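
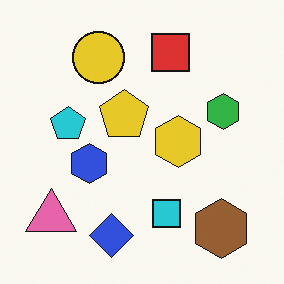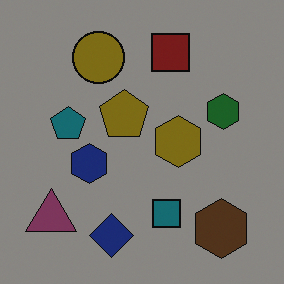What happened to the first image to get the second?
The second image is the first noticeably darkened.

Every pixel — background and shapes alike — is uniformly darkened.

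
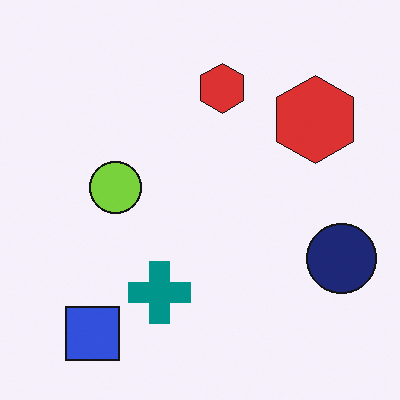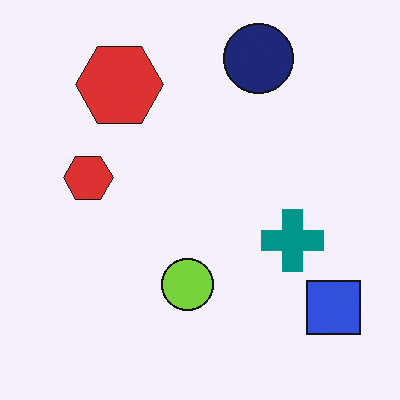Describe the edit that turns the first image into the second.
The second image is the first rotated 90° counter-clockwise.

The blue square sits in the bottom-left of the first image and the bottom-right of the second — consistent with a whole-image 90° counter-clockwise rotation.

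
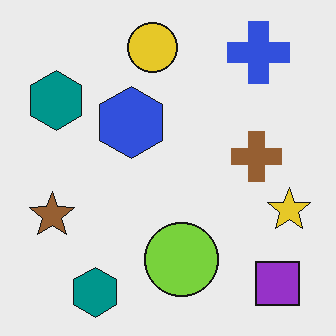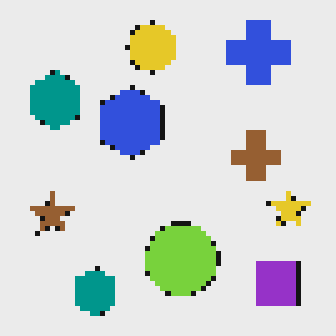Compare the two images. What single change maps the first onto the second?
This is the original image mildly pixelated.

Shapes are reduced to large square blocks; fine edges and outlines are lost — a downscale-then-upscale (mosaic) effect.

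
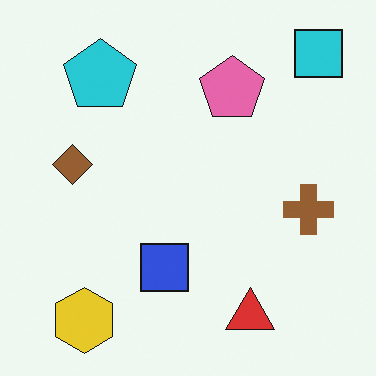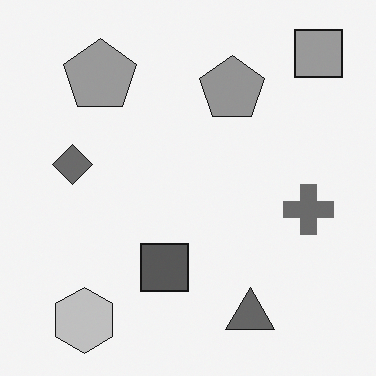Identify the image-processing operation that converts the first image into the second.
The image was converted to grayscale.

All color is removed — every shape is now a shade of grey.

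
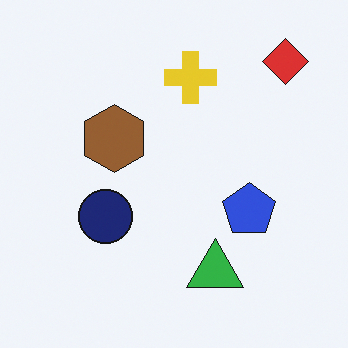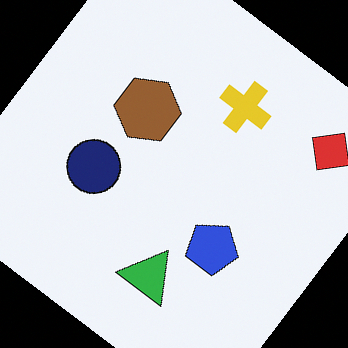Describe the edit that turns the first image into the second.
The image was rotated clockwise by a large amount — several tens of degrees.

Every shape is tilted by the same angle and the image corners show triangular fill wedges — a whole-image rotation by a non-right angle.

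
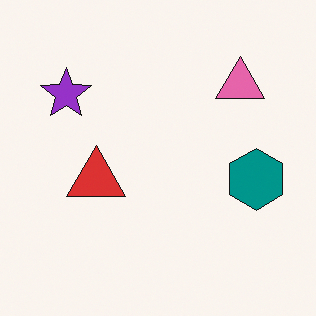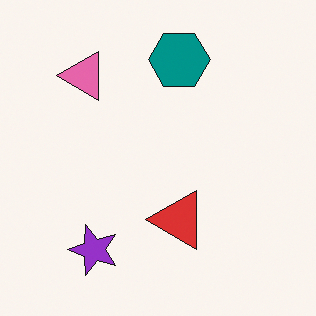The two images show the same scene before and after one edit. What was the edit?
The second image is the first rotated 90° counter-clockwise.

The purple star sits in the top-left of the first image and the bottom-left of the second — consistent with a whole-image 90° counter-clockwise rotation.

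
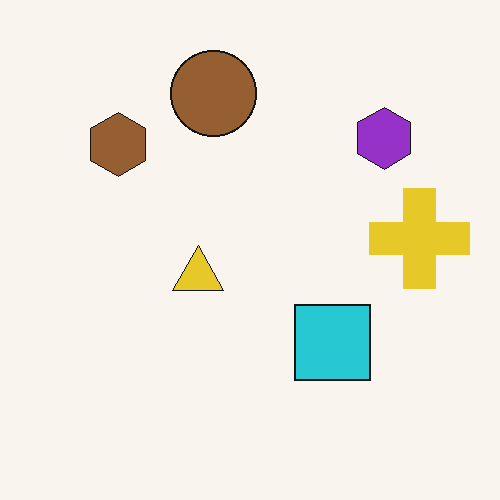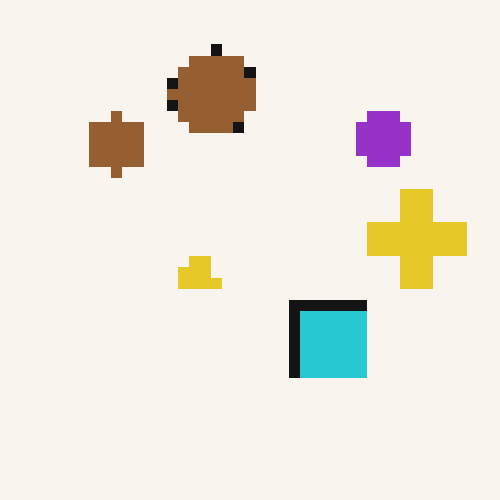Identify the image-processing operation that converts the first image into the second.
The transformation is: heavily pixelated into large blocks.

Shapes are reduced to large square blocks; fine edges and outlines are lost — a downscale-then-upscale (mosaic) effect.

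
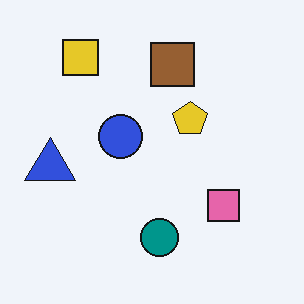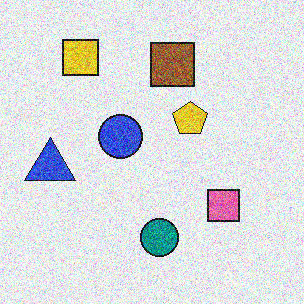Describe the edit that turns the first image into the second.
This is the original image degraded with strong gaussian noise.

Random speckle covers the whole image, including the flat background.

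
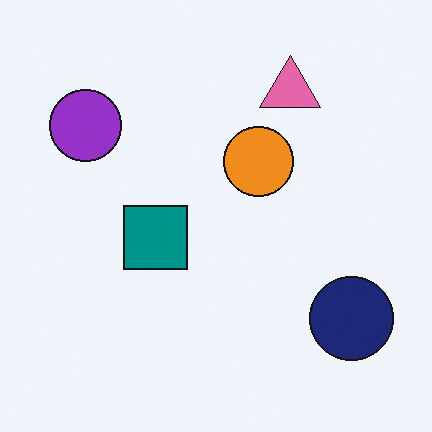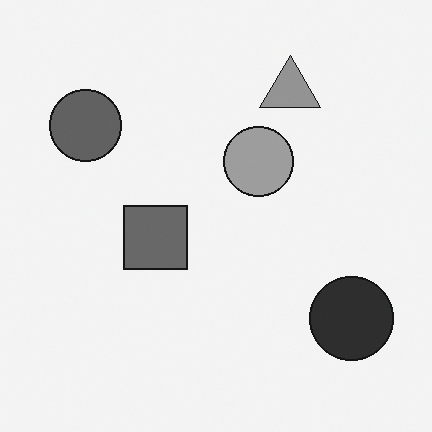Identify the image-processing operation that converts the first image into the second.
It was converted to grayscale.

All color is removed — every shape is now a shade of grey.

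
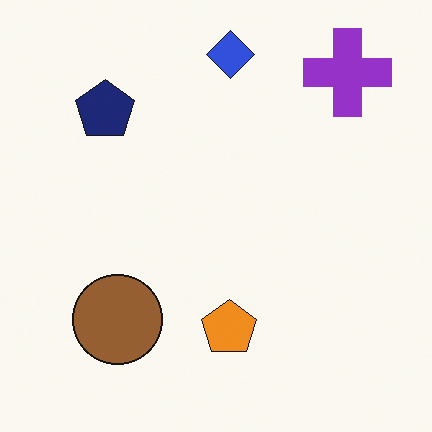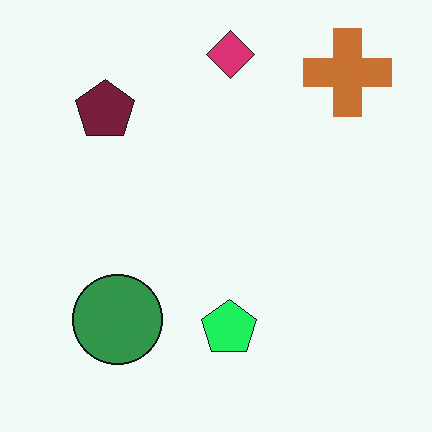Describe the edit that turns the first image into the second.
The image was hue-shifted noticeably.

Every shape's color has rotated by the same amount around the hue wheel — a uniform hue shift.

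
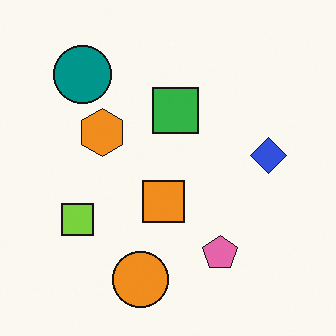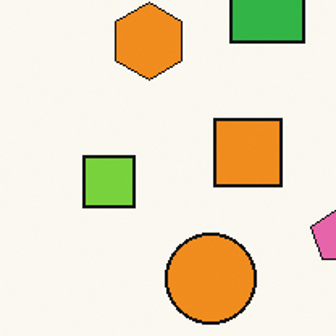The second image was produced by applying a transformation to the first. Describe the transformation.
Cropped slightly and scaled back up.

The visible shapes are larger and the field of view is narrower; shapes near the original edges may be partly or wholly outside the frame — a crop-and-rescale.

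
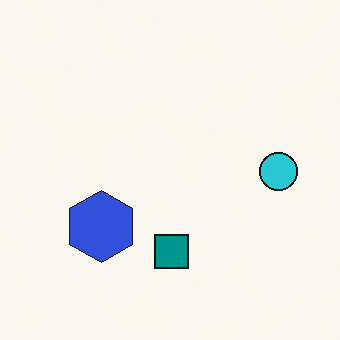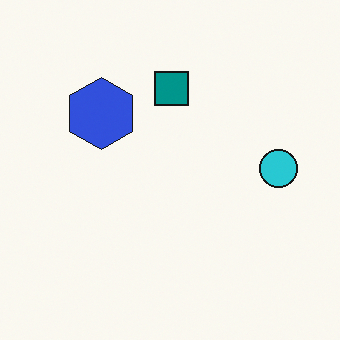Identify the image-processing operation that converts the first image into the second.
The image was flipped vertically (top ↔ bottom).

The teal square is in the bottom of the first image and the top of the second — shapes on opposite sides of the horizontal midline have swapped in a mirror flip.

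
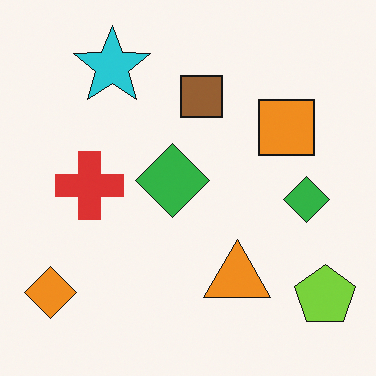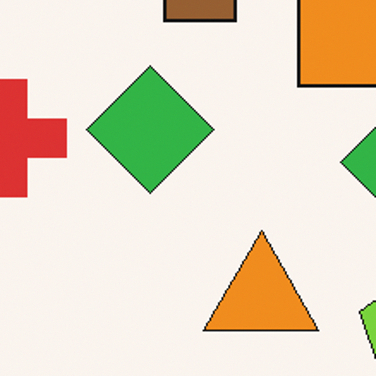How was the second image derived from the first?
The transformation is: cropped to a noticeably smaller region and rescaled.

The visible shapes are larger and the field of view is narrower; shapes near the original edges may be partly or wholly outside the frame — a crop-and-rescale.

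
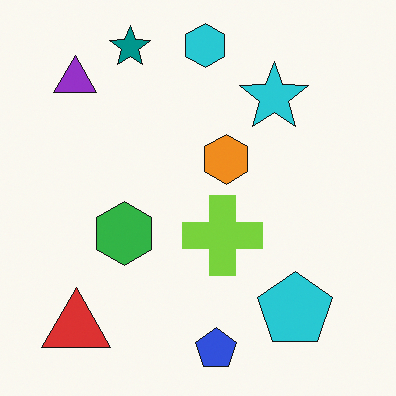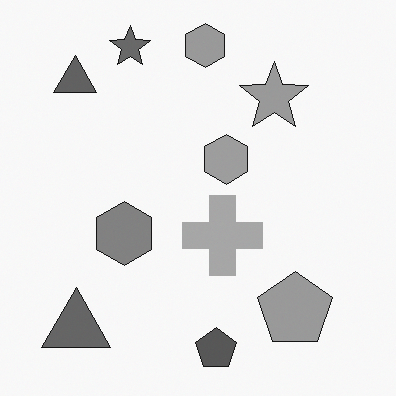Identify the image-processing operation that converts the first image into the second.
The second image is the first converted to grayscale.

All color is removed — every shape is now a shade of grey.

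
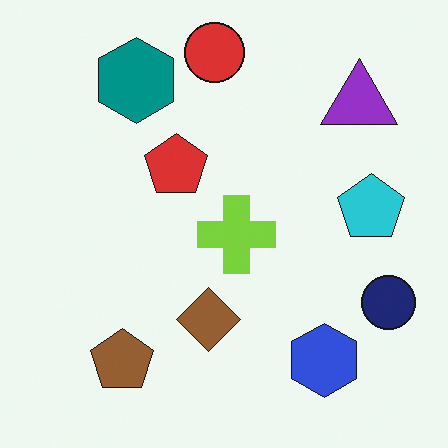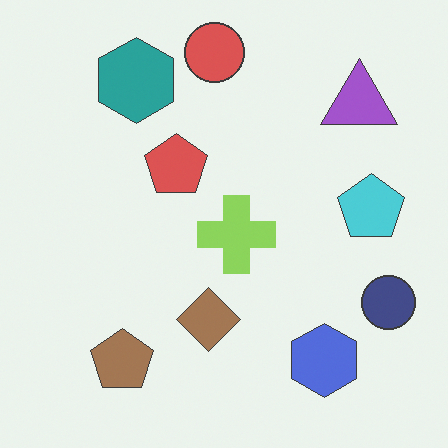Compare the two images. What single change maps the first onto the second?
It was given slightly reduced contrast.

Tones are pushed toward mid-grey across the whole image — a global contrast change.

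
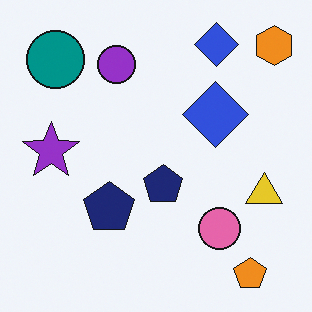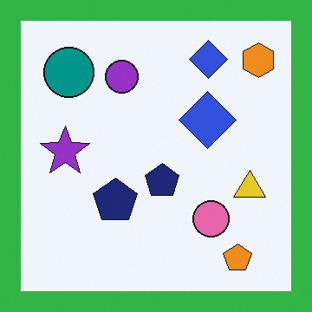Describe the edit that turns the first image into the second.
It was framed with a green border.

A solid green frame runs around the edge of the second image, with the content slightly shrunk inside it.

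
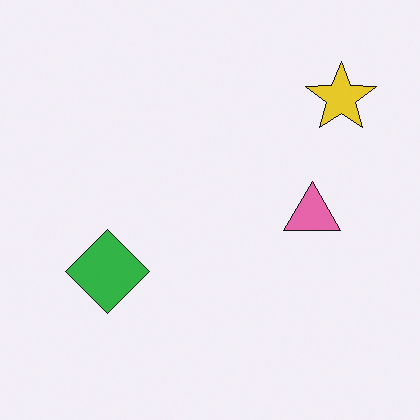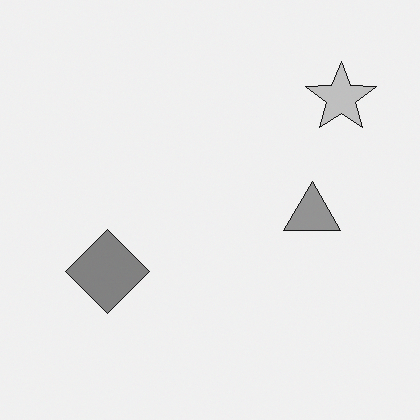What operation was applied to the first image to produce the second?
The transformation is: converted to grayscale.

All color is removed — every shape is now a shade of grey.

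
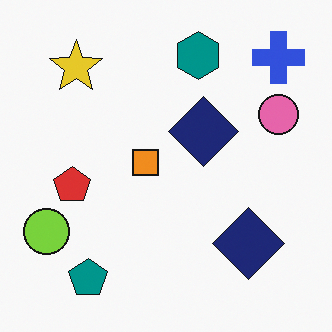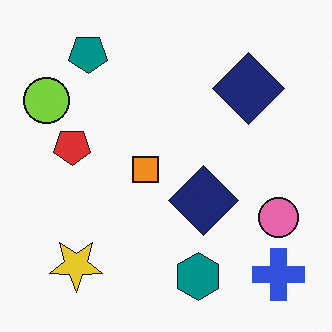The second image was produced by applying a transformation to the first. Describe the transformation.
The second image is the first flipped vertically (top ↔ bottom).

The teal pentagon is in the bottom-left of the first image and the top-left of the second — shapes on opposite sides of the horizontal midline have swapped in a mirror flip.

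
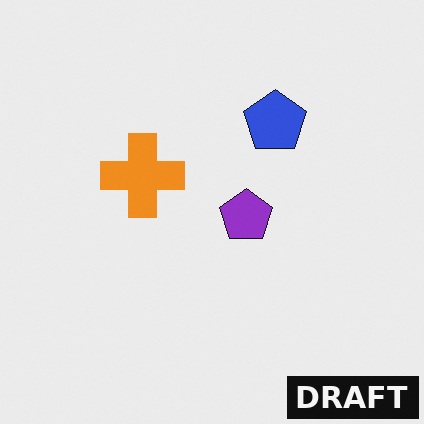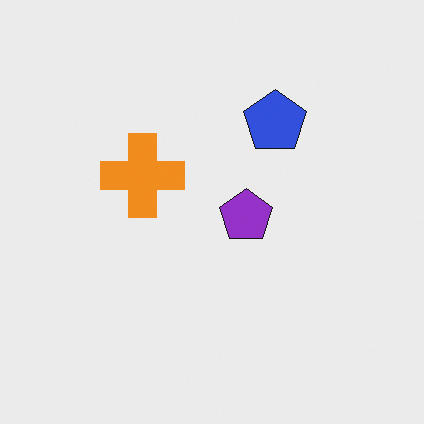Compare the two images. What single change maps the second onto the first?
It was watermarked with the text "DRAFT" in the lower-right corner.

A dark label reading "DRAFT" appears in the lower-right corner.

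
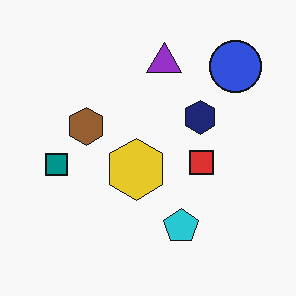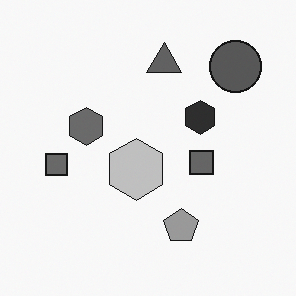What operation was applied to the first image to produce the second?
The image was converted to grayscale.

All color is removed — every shape is now a shade of grey.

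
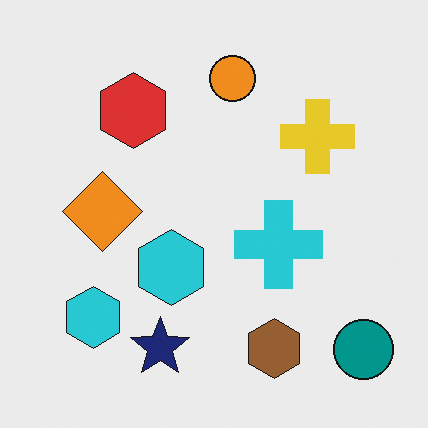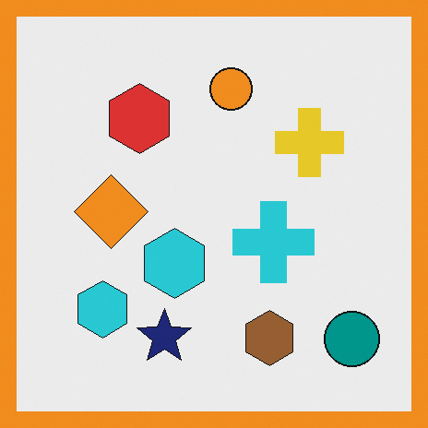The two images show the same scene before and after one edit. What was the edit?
This is the original image framed with a orange border.

A solid orange frame runs around the edge of the second image, with the content slightly shrunk inside it.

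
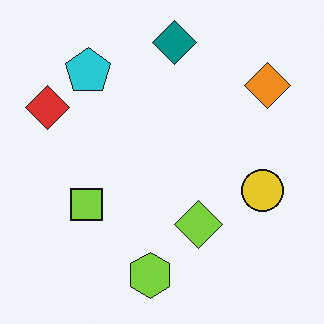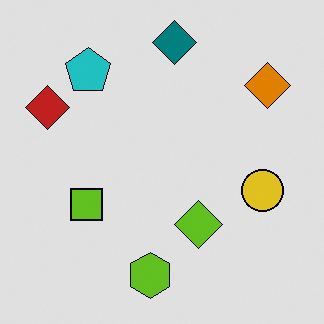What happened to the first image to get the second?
The image was moderately posterized.

Each flat color has snapped to a coarser quantized level — most visibly, the near-white background has dropped to a flat grey.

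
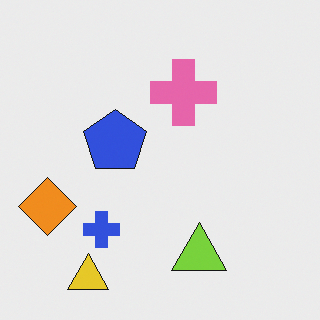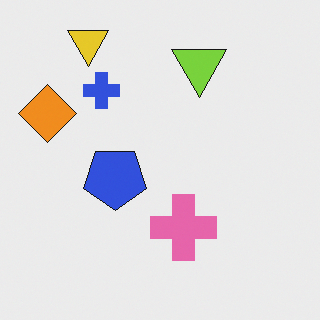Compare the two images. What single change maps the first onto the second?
It was flipped vertically (top ↔ bottom).

The yellow triangle is in the bottom-left of the first image and the top-left of the second — shapes on opposite sides of the horizontal midline have swapped in a mirror flip.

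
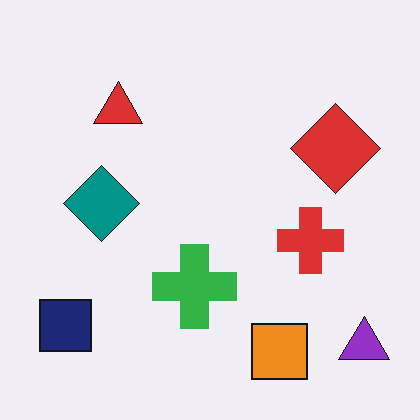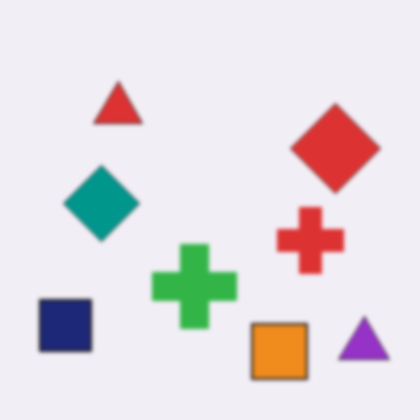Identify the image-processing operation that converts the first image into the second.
It was given a subtle gaussian blur.

Shape edges and outlines are uniformly softened across the whole image.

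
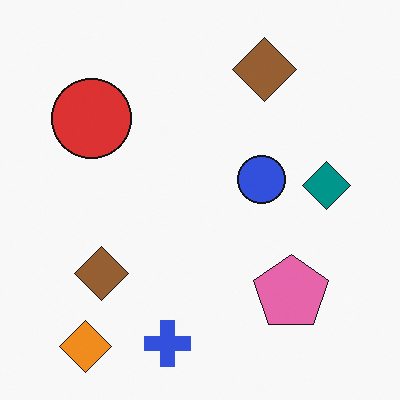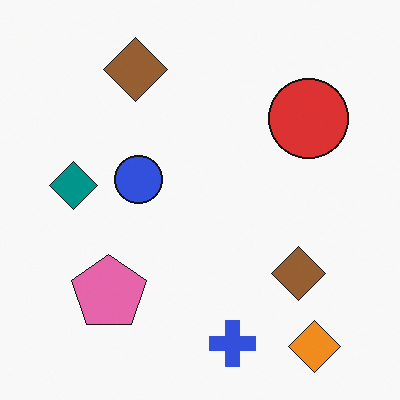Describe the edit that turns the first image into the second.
The transformation is: flipped horizontally (left ↔ right).

The teal diamond is in the right of the first image and the left of the second — shapes on opposite sides of the vertical midline have swapped in a mirror flip.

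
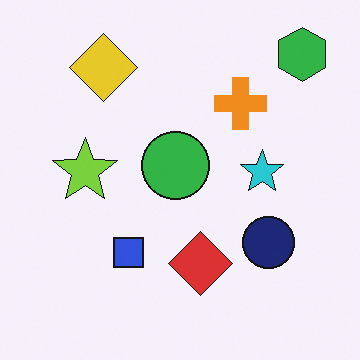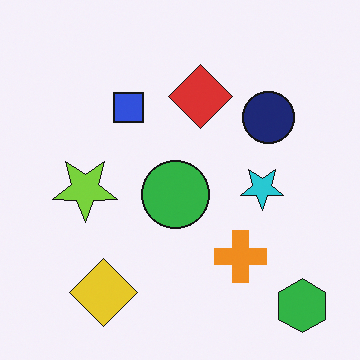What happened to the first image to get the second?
This is the original image flipped vertically (top ↔ bottom).

The green hexagon is in the top-right of the first image and the bottom-right of the second — shapes on opposite sides of the horizontal midline have swapped in a mirror flip.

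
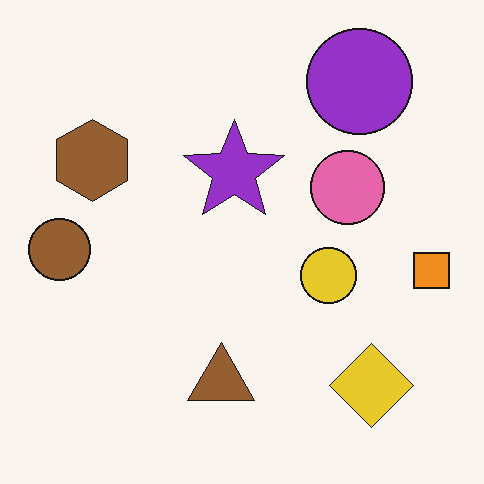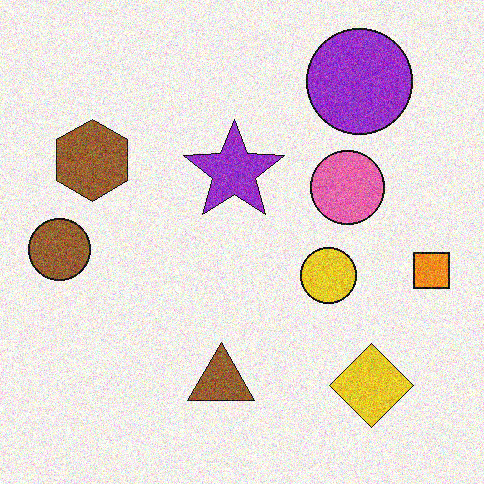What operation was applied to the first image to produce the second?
The transformation is: degraded with moderate additive noise.

Random speckle covers the whole image, including the flat background.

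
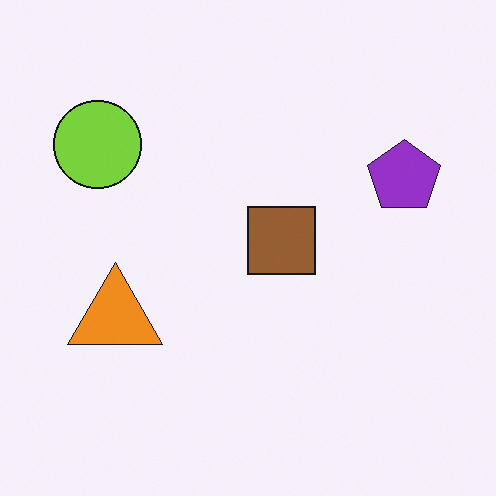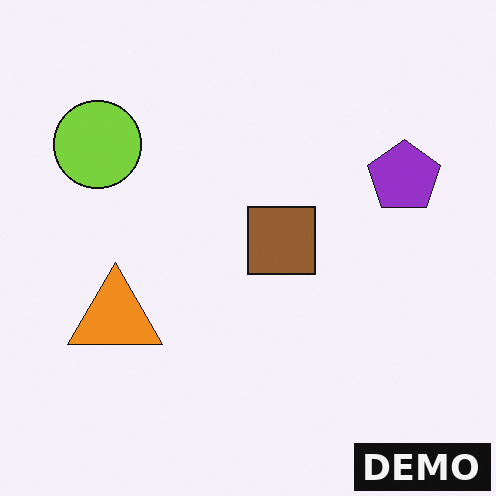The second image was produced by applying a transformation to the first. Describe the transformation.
Watermarked with the text "DEMO" in the lower-right corner.

A dark label reading "DEMO" appears in the lower-right corner.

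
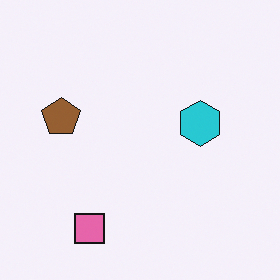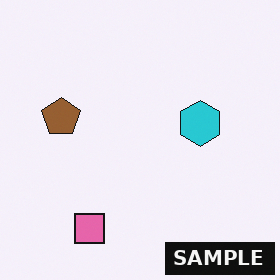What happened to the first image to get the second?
The transformation is: watermarked with the text "SAMPLE" in the lower-right corner.

A dark label reading "SAMPLE" appears in the lower-right corner.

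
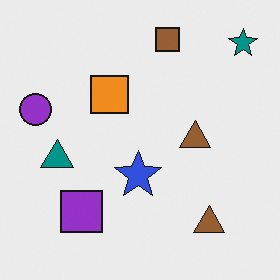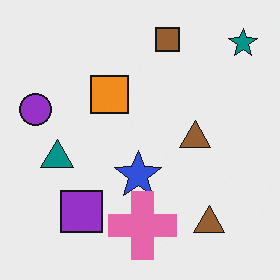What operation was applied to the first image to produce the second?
The second image is the first overlaid with an additional pink cross.

A pink cross appears in the second image that is absent from the first.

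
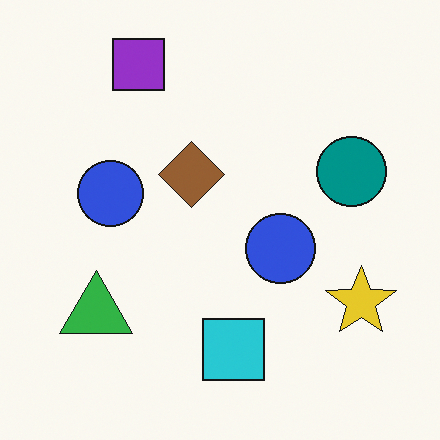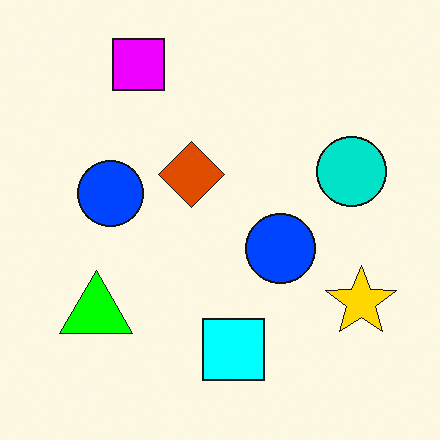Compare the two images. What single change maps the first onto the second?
This is the original image made much more vivid (saturation change).

All colors are more vivid — a global saturation change.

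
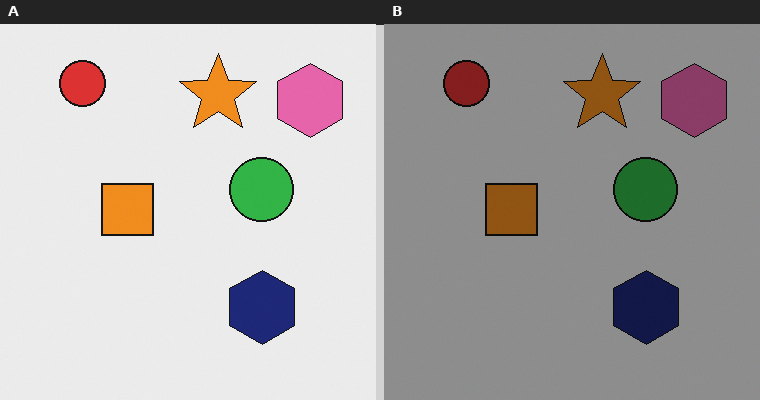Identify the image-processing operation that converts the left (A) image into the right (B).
It was darkened a lot.

Every pixel — background and shapes alike — is uniformly darkened.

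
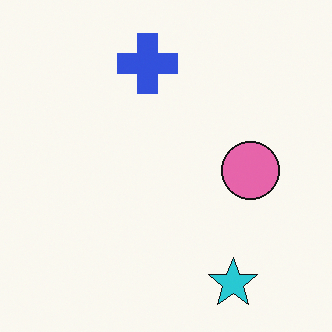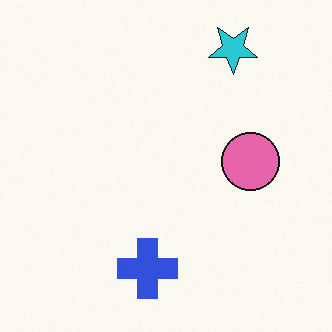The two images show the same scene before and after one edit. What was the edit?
This is the original image flipped vertically (top ↔ bottom).

The cyan star is in the bottom-right of the first image and the top-right of the second — shapes on opposite sides of the horizontal midline have swapped in a mirror flip.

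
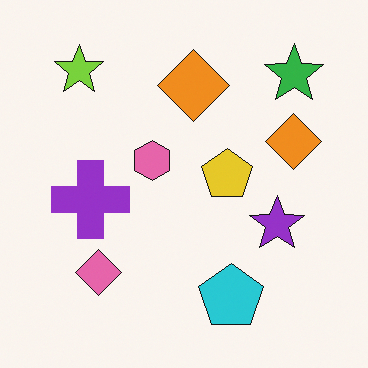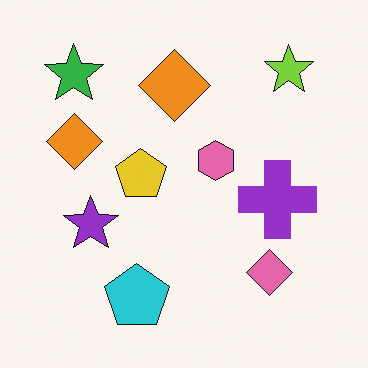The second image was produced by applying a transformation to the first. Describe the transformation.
This is the original image flipped horizontally (left ↔ right).

The green star is in the top-right of the first image and the top-left of the second — shapes on opposite sides of the vertical midline have swapped in a mirror flip.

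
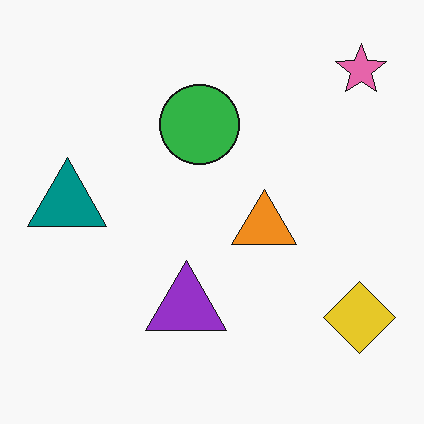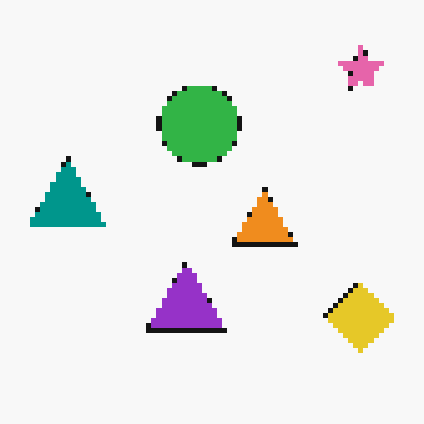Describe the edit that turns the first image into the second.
The second image is the first lightly pixelated (a mild mosaic effect).

Shapes are reduced to large square blocks; fine edges and outlines are lost — a downscale-then-upscale (mosaic) effect.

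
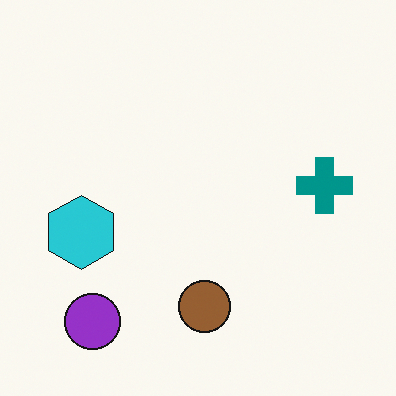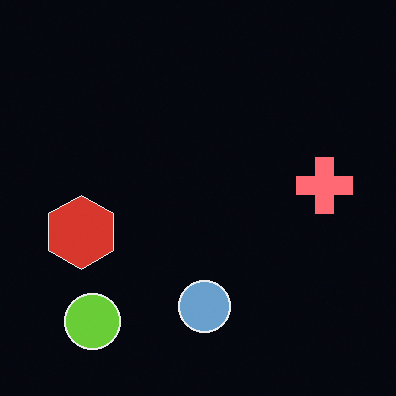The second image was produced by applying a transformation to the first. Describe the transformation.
It was color-inverted (negative).

The light background has become dark and every shape's color is its complement — a photographic negative.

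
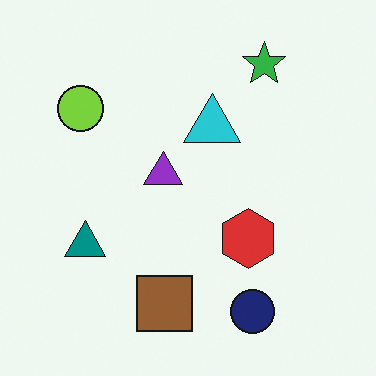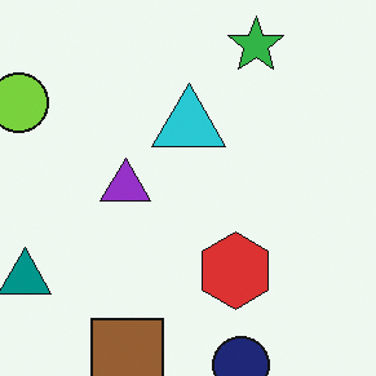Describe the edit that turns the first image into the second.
It was cropped to a modestly smaller region and rescaled.

The visible shapes are larger and the field of view is narrower; shapes near the original edges may be partly or wholly outside the frame — a crop-and-rescale.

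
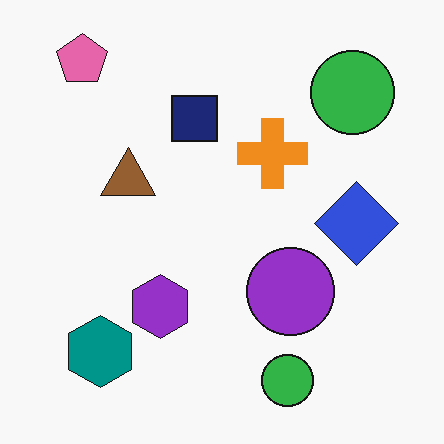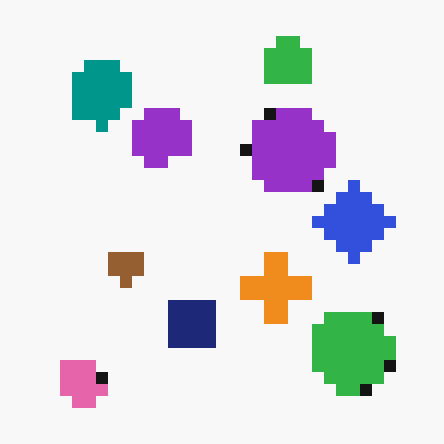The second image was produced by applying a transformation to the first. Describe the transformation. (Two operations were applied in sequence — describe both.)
The transformation is: flipped vertically (top ↔ bottom), then heavily pixelated into large blocks.

The pink pentagon is in the top-left of the first image and the bottom-left of the second — shapes on opposite sides of the horizontal midline have swapped in a mirror flip. Shapes are reduced to large square blocks; fine edges and outlines are lost — a downscale-then-upscale (mosaic) effect.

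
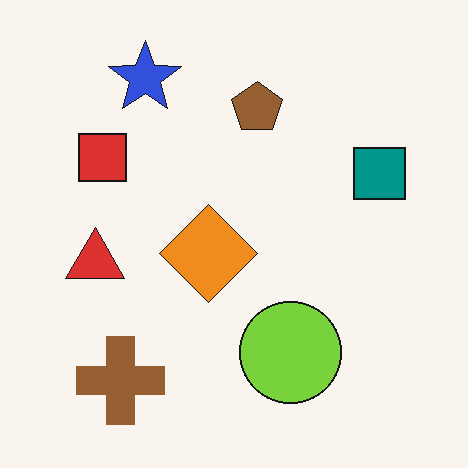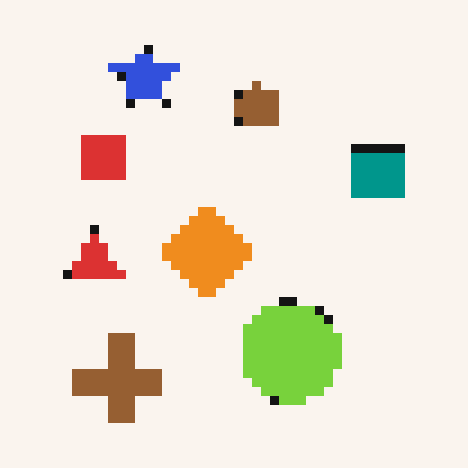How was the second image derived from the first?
Coarsely pixelated.

Shapes are reduced to large square blocks; fine edges and outlines are lost — a downscale-then-upscale (mosaic) effect.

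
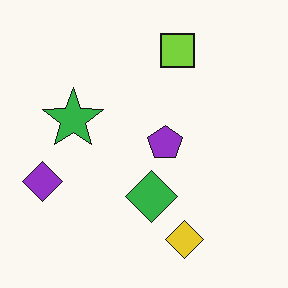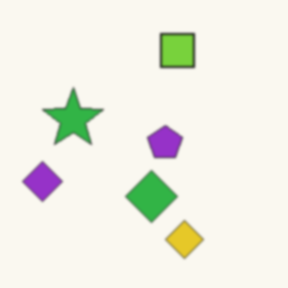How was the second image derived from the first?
The transformation is: lightly blurred.

Shape edges and outlines are uniformly softened across the whole image.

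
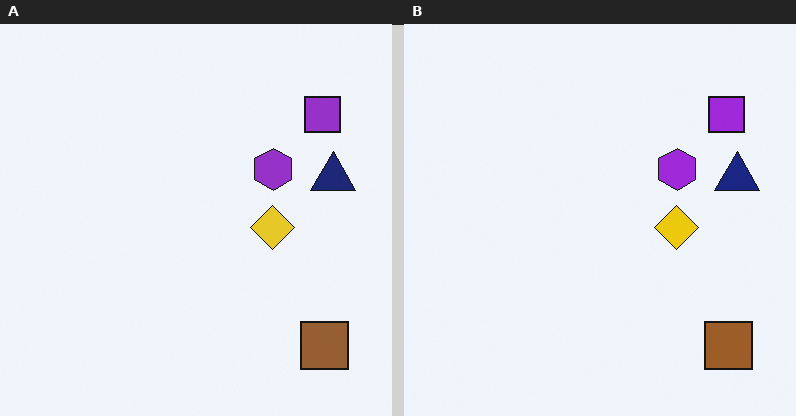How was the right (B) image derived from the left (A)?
The transformation is: slightly oversaturated.

All colors are more vivid — a global saturation change.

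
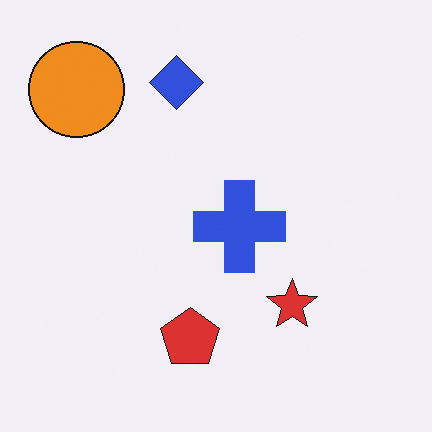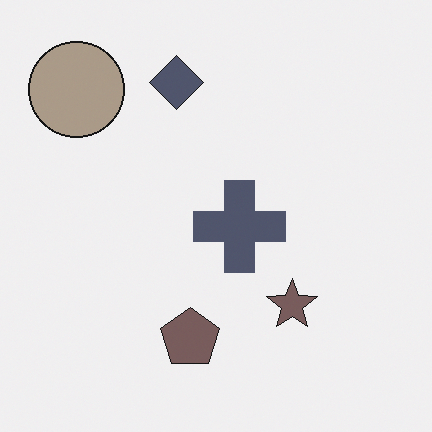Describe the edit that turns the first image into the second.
The image was heavily desaturated.

All colors are more muted and greyish — a global saturation change.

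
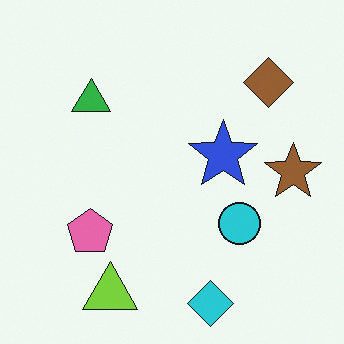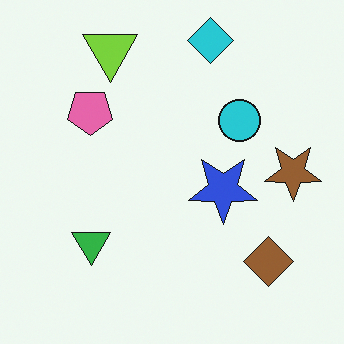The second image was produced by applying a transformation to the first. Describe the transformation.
The second image is the first flipped vertically (top ↔ bottom).

The cyan diamond is in the bottom of the first image and the top of the second — shapes on opposite sides of the horizontal midline have swapped in a mirror flip.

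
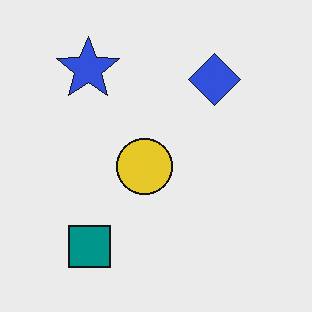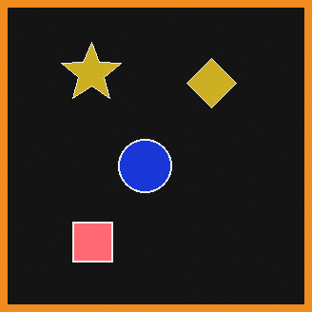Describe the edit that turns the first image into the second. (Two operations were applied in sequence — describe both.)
This is the original image color-inverted (negative), then framed with a orange border.

The light background has become dark and every shape's color is its complement — a photographic negative. A solid orange frame runs around the edge of the second image, with the content slightly shrunk inside it.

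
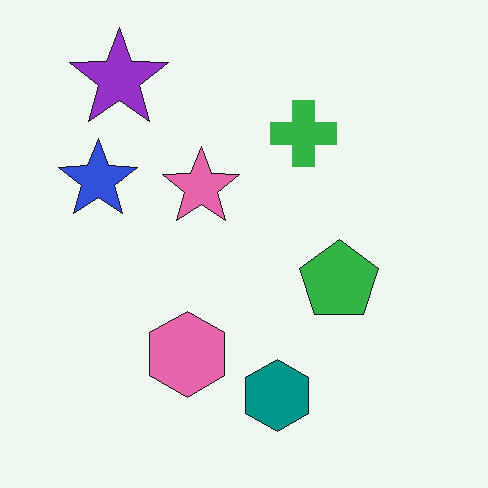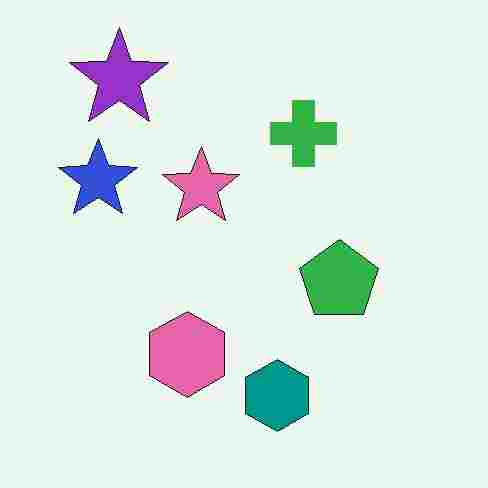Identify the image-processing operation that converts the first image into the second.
It was degraded with heavy JPEG compression.

Blocky 8×8 compression artifacts appear around shape edges and the flat background shows ringing — characteristic JPEG degradation.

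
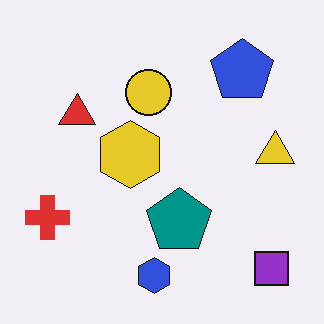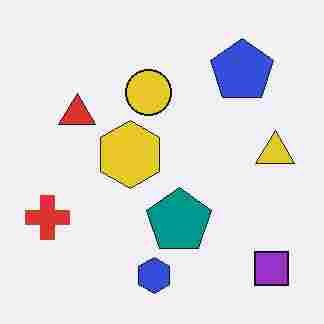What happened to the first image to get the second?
Heavily JPEG-compressed with obvious blocking artifacts.

Blocky 8×8 compression artifacts appear around shape edges and the flat background shows ringing — characteristic JPEG degradation.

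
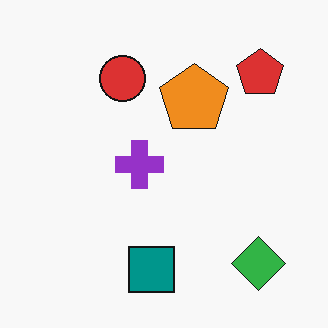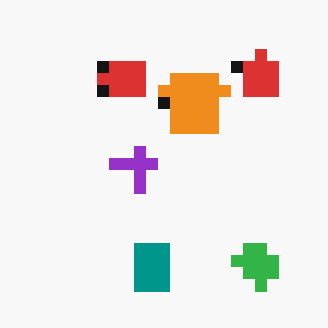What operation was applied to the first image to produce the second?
The image was coarsely pixelated.

Shapes are reduced to large square blocks; fine edges and outlines are lost — a downscale-then-upscale (mosaic) effect.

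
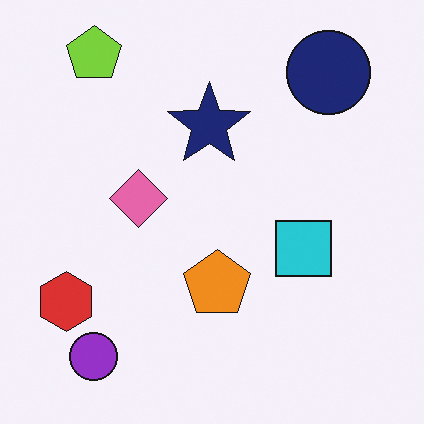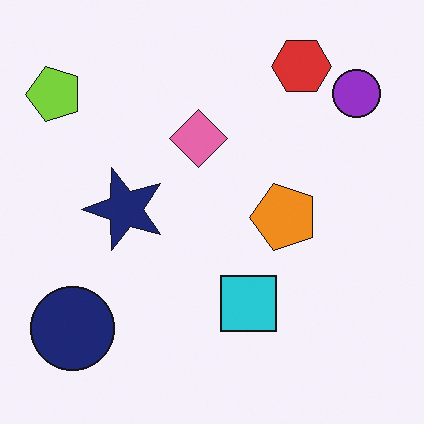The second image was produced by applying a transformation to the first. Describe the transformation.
Transposed (reflected across the top-left ↔ bottom-right diagonal).

Shapes have swapped their row and column positions — what was in the top-right is now in the bottom-left — a diagonal reflection.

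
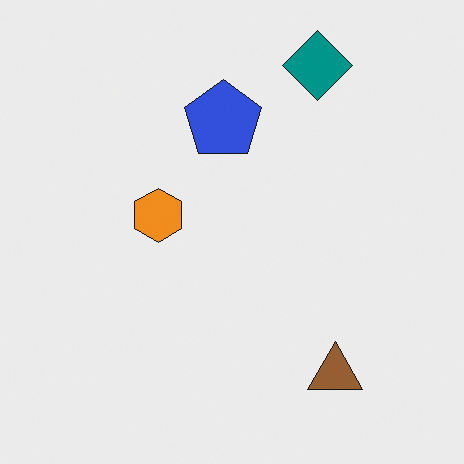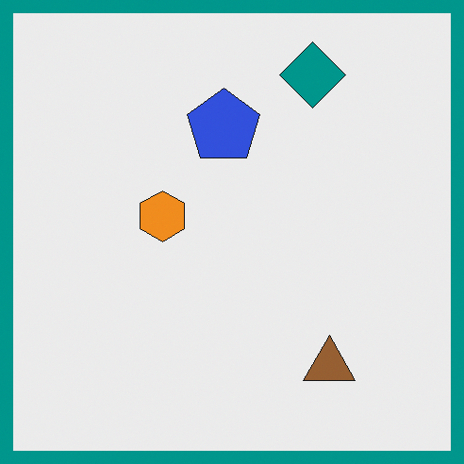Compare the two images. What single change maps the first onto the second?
Framed with a teal border.

A solid teal frame runs around the edge of the second image, with the content slightly shrunk inside it.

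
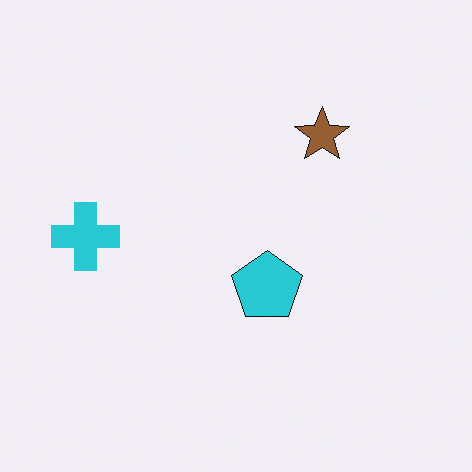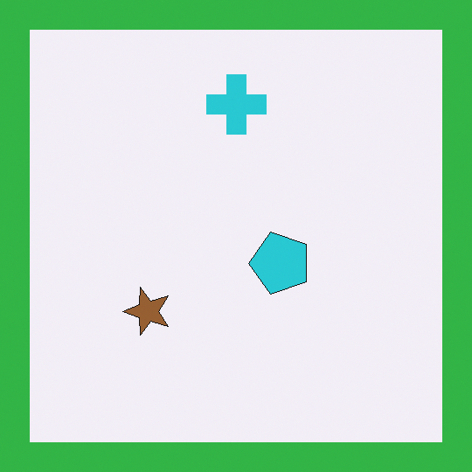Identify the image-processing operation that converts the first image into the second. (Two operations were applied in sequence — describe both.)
This is the original image transposed (reflected across the top-left ↔ bottom-right diagonal), then framed with a green border.

Shapes have swapped their row and column positions — what was in the top-right is now in the bottom-left — a diagonal reflection. A solid green frame runs around the edge of the second image, with the content slightly shrunk inside it.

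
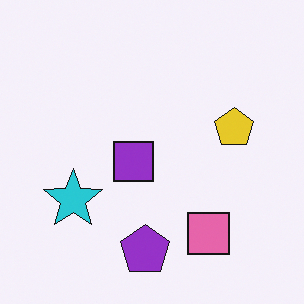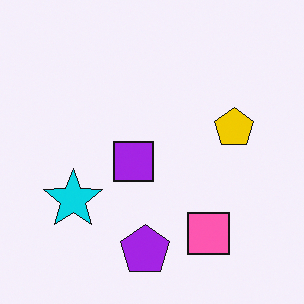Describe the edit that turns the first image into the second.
The image was slightly oversaturated.

All colors are more vivid — a global saturation change.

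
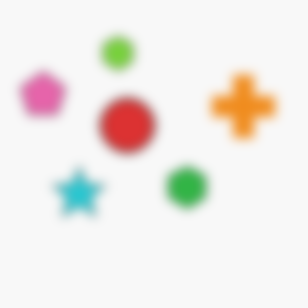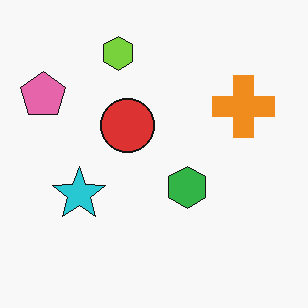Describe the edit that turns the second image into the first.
The image was strongly gaussian-blurred.

Shape edges and outlines are uniformly softened across the whole image.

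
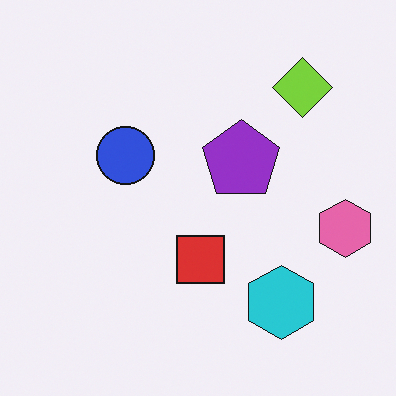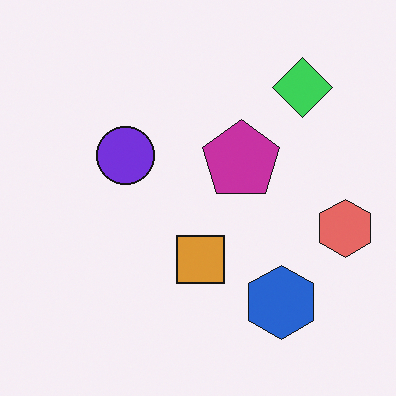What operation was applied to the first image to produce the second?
This is the original image hue-shifted slightly.

Every shape's color has rotated by the same amount around the hue wheel — a uniform hue shift.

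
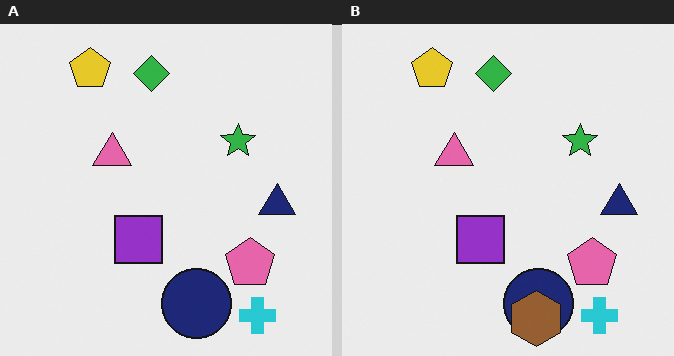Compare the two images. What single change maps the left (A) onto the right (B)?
The image was overlaid with an additional brown hexagon.

A brown hexagon appears in the right (B) image that is absent from the left (A).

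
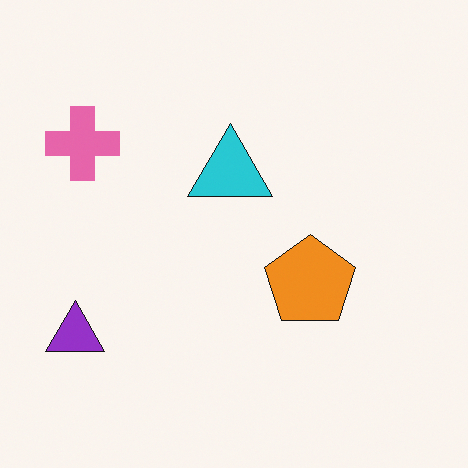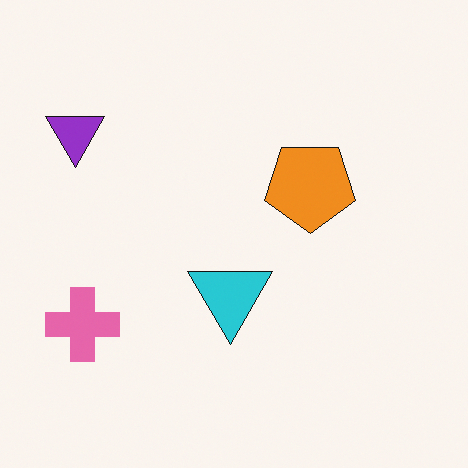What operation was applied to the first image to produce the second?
It was flipped vertically (top ↔ bottom).

The purple triangle is in the bottom-left of the first image and the top-left of the second — shapes on opposite sides of the horizontal midline have swapped in a mirror flip.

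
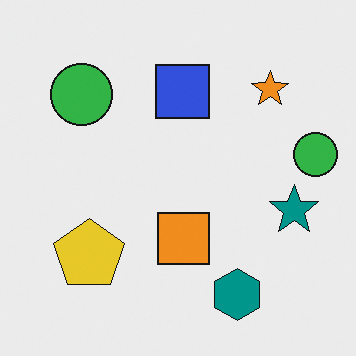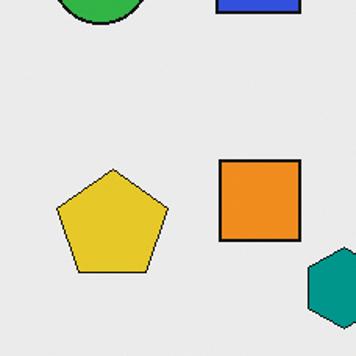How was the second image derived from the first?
The image was cropped to a modestly smaller region and rescaled.

The visible shapes are larger and the field of view is narrower; shapes near the original edges may be partly or wholly outside the frame — a crop-and-rescale.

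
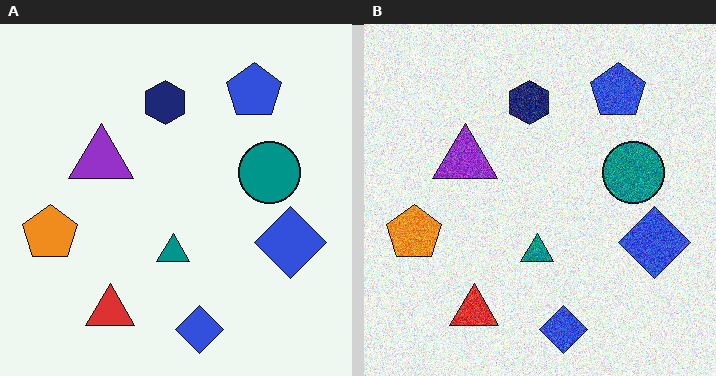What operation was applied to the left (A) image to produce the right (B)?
The transformation is: degraded with strong gaussian noise.

Random speckle covers the whole image, including the flat background.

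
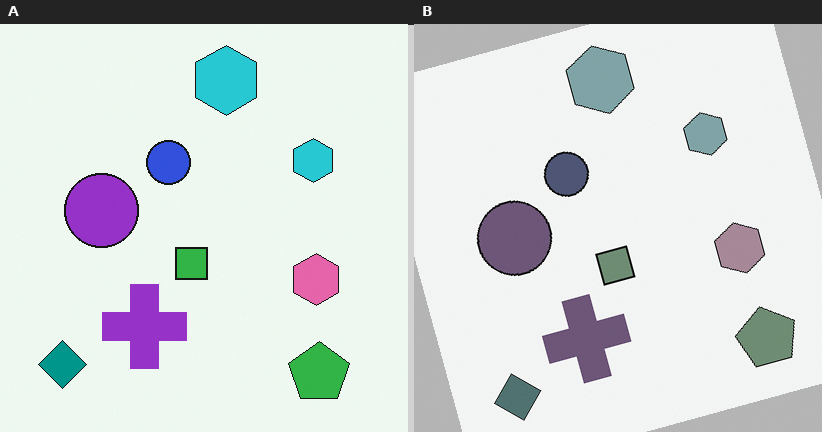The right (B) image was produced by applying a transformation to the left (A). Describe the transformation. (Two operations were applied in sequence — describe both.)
This is the original image rotated counter-clockwise by a moderate amount, then made much more muted (saturation change).

Every shape is tilted by the same angle and the image corners show triangular fill wedges — a whole-image rotation by a non-right angle. All colors are more muted and greyish — a global saturation change.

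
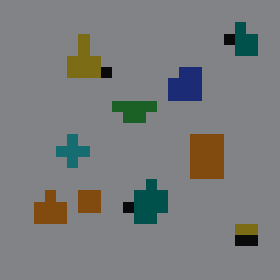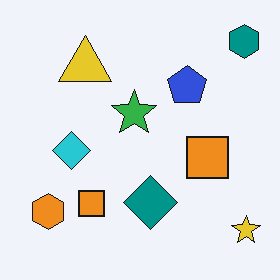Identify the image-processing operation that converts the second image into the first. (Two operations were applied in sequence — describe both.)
Darkened a lot, then heavily pixelated into large blocks.

Every pixel — background and shapes alike — is uniformly darkened. Shapes are reduced to large square blocks; fine edges and outlines are lost — a downscale-then-upscale (mosaic) effect.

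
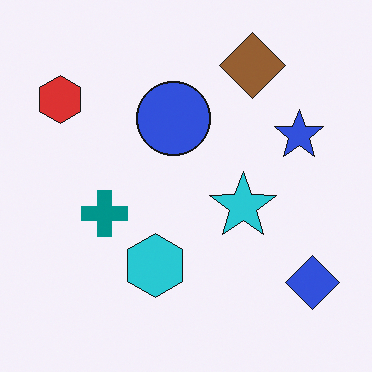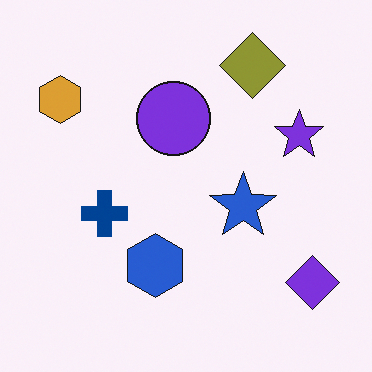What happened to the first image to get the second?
The image was hue-shifted slightly.

Every shape's color has rotated by the same amount around the hue wheel — a uniform hue shift.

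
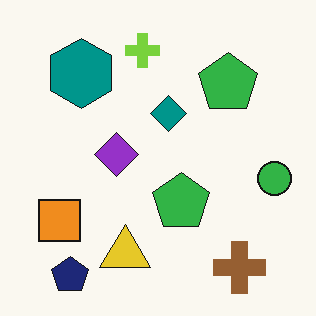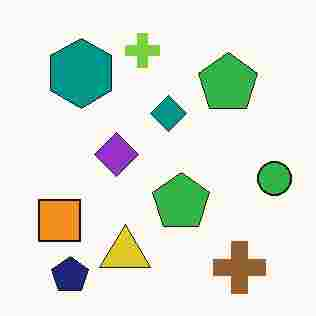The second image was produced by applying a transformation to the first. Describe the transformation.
Degraded with heavy JPEG compression.

Blocky 8×8 compression artifacts appear around shape edges and the flat background shows ringing — characteristic JPEG degradation.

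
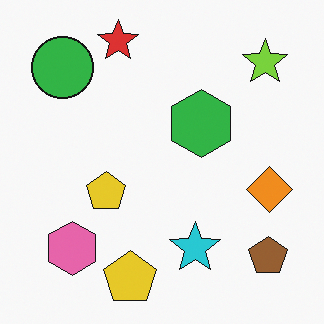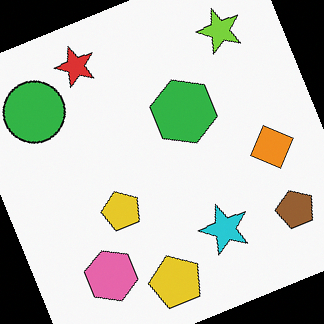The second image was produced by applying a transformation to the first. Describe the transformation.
Rotated counter-clockwise by a moderate amount.

Every shape is tilted by the same angle and the image corners show triangular fill wedges — a whole-image rotation by a non-right angle.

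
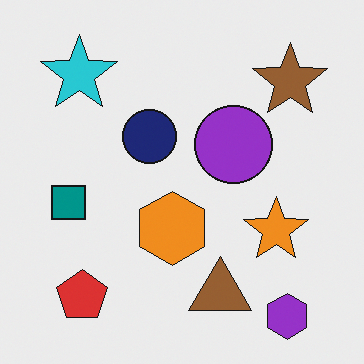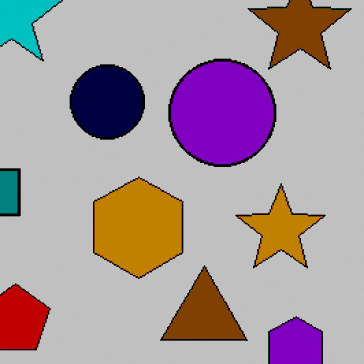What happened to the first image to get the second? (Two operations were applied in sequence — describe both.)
The second image is the first cropped to a modestly smaller region and rescaled, then aggressively posterized.

The visible shapes are larger and the field of view is narrower; shapes near the original edges may be partly or wholly outside the frame — a crop-and-rescale. Each flat color has snapped to a coarser quantized level — most visibly, the near-white background has dropped to a flat grey.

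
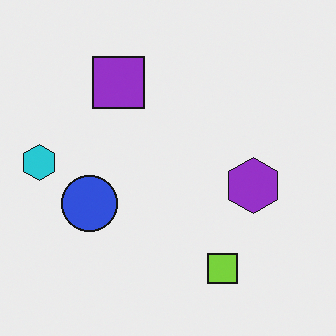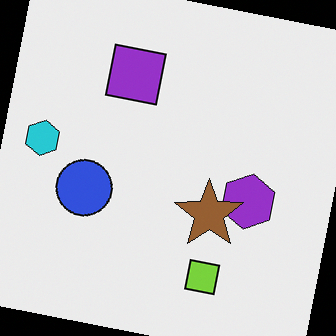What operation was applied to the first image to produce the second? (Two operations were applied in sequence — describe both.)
Rotated clockwise by a slight angle, then overlaid with an additional brown star.

Every shape is tilted by the same angle and the image corners show triangular fill wedges — a whole-image rotation by a non-right angle. A brown star appears in the second image that is absent from the first.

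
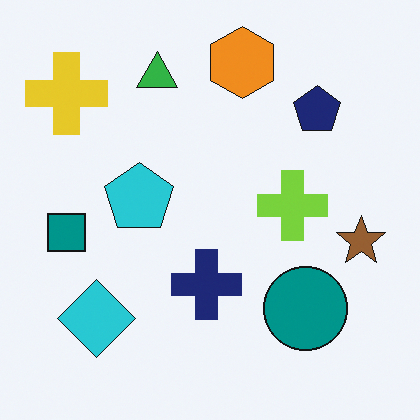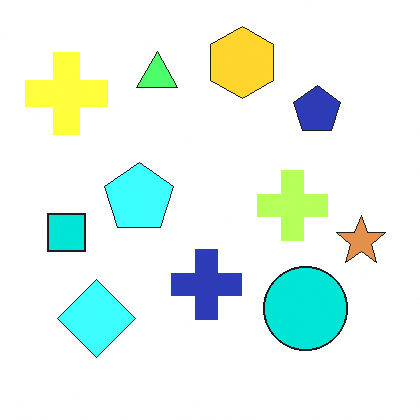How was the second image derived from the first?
It was brightened a lot.

Every pixel — background and shapes alike — is uniformly brightened.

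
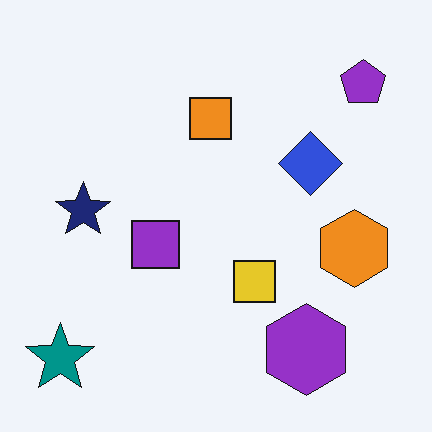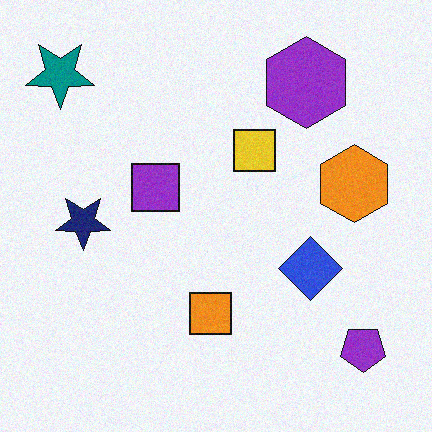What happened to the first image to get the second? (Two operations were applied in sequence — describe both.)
Degraded with a light layer of grain, then flipped vertically (top ↔ bottom).

Random speckle covers the whole image, including the flat background. The teal star is in the bottom-left of the first image and the top-left of the second — shapes on opposite sides of the horizontal midline have swapped in a mirror flip.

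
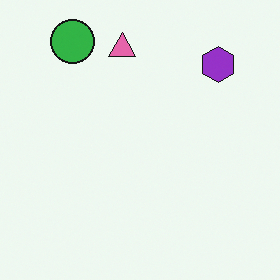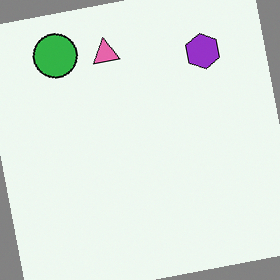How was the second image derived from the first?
This is the original image rotated counter-clockwise by a few degrees.

Every shape is tilted by the same angle and the image corners show triangular fill wedges — a whole-image rotation by a non-right angle.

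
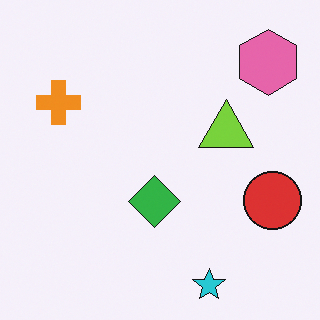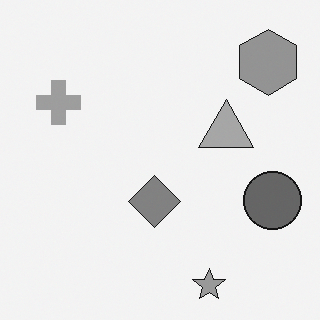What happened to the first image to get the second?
Converted to grayscale.

All color is removed — every shape is now a shade of grey.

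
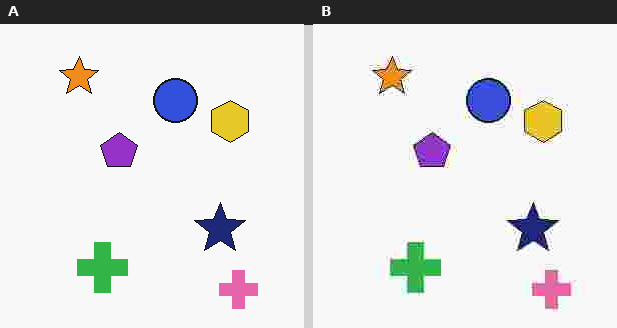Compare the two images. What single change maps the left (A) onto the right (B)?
The right (B) image is the left (A) degraded with heavy JPEG compression.

Blocky 8×8 compression artifacts appear around shape edges and the flat background shows ringing — characteristic JPEG degradation.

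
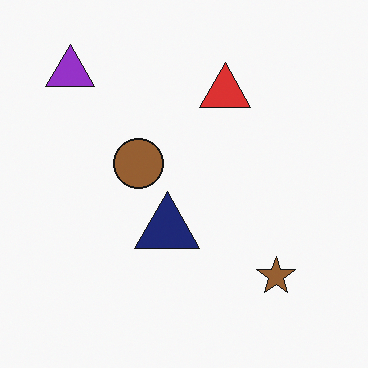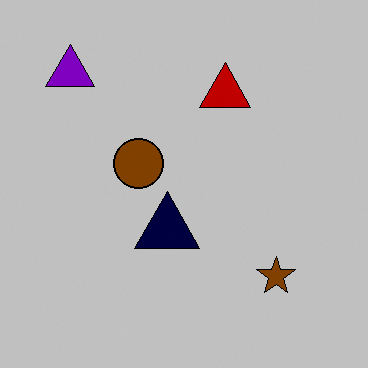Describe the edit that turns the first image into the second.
Heavily posterized to just a handful of flat colors.

Each flat color has snapped to a coarser quantized level — most visibly, the near-white background has dropped to a flat grey.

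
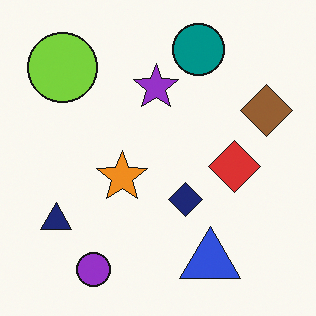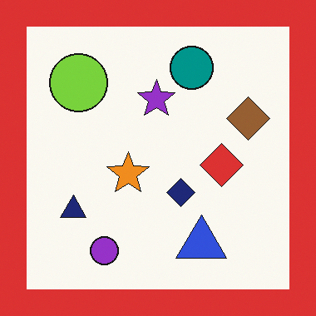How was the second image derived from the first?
The second image is the first framed with a red border.

A solid red frame runs around the edge of the second image, with the content slightly shrunk inside it.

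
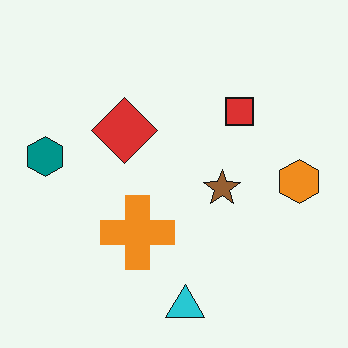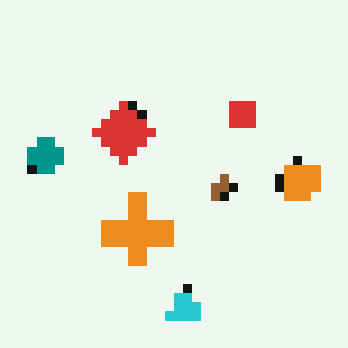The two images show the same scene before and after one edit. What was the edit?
This is the original image coarsely pixelated.

Shapes are reduced to large square blocks; fine edges and outlines are lost — a downscale-then-upscale (mosaic) effect.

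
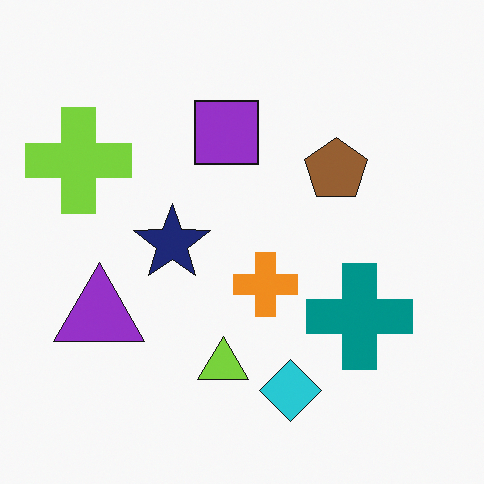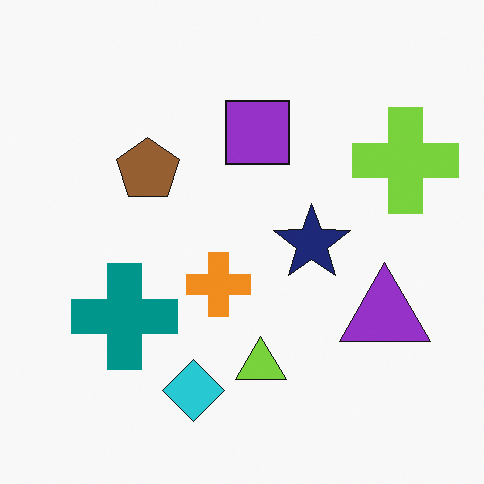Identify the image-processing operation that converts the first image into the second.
Flipped horizontally (left ↔ right).

The lime cross is in the top-left of the first image and the top-right of the second — shapes on opposite sides of the vertical midline have swapped in a mirror flip.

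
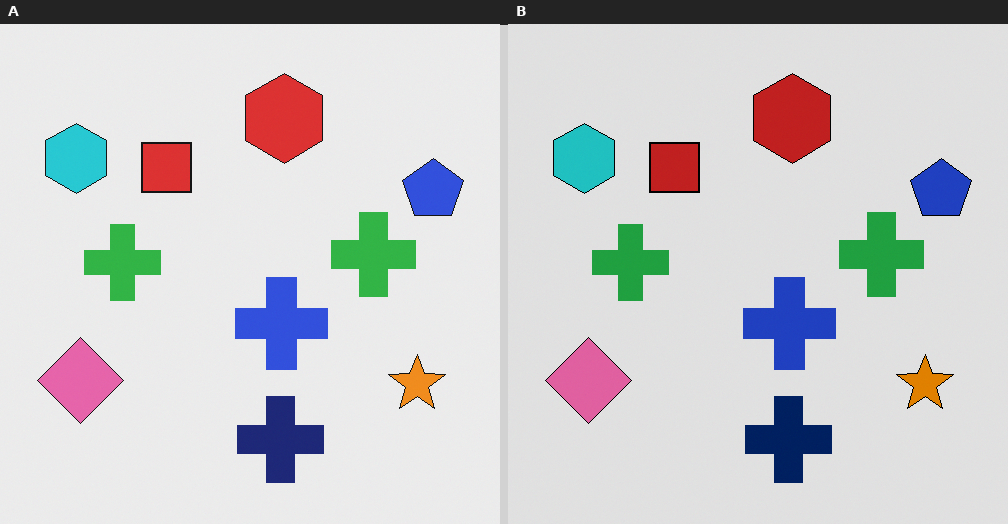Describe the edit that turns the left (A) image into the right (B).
The image was moderately posterized.

Each flat color has snapped to a coarser quantized level — most visibly, the near-white background has dropped to a flat grey.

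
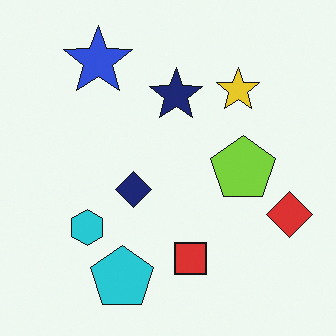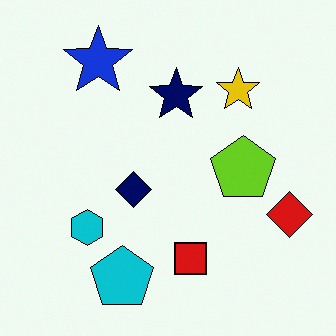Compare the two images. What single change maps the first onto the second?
Given slightly increased contrast.

Tones are pushed away from mid-grey across the whole image — a global contrast change.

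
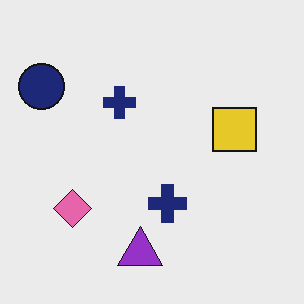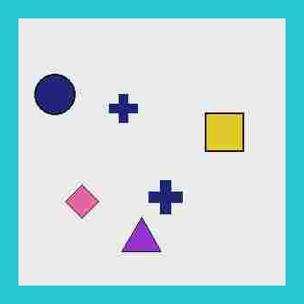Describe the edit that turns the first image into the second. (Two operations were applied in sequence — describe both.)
This is the original image heavily JPEG-compressed with obvious blocking artifacts, then framed with a cyan border.

Blocky 8×8 compression artifacts appear around shape edges and the flat background shows ringing — characteristic JPEG degradation. A solid cyan frame runs around the edge of the second image, with the content slightly shrunk inside it.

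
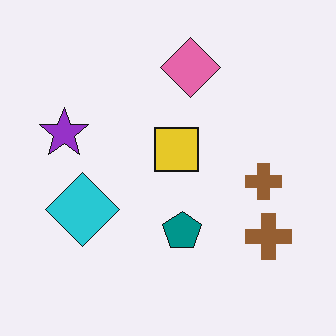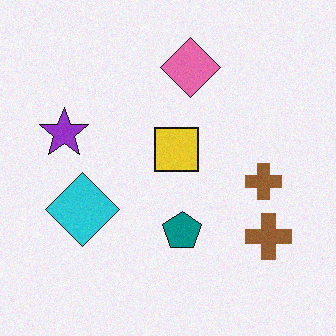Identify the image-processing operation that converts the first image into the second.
This is the original image degraded with subtle gaussian noise.

Random speckle covers the whole image, including the flat background.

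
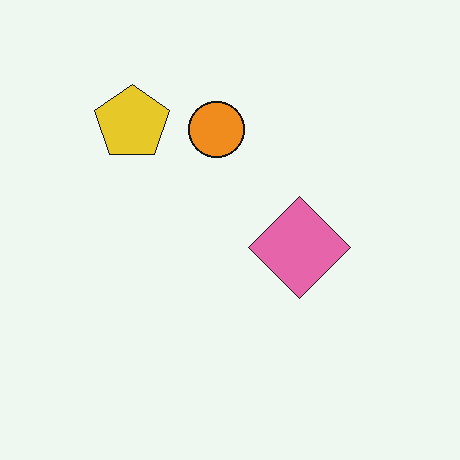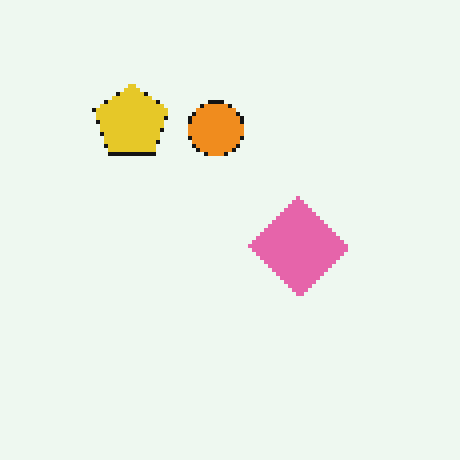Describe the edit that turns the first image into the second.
The second image is the first mildly pixelated.

Shapes are reduced to large square blocks; fine edges and outlines are lost — a downscale-then-upscale (mosaic) effect.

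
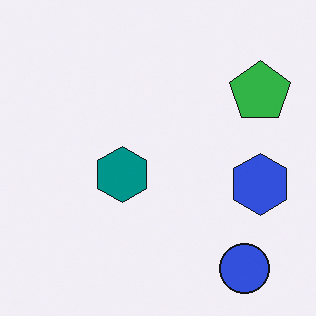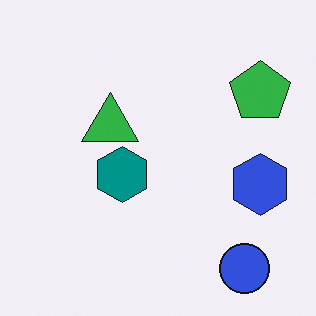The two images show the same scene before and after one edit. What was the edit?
This is the original image overlaid with an additional green triangle.

A green triangle appears in the second image that is absent from the first.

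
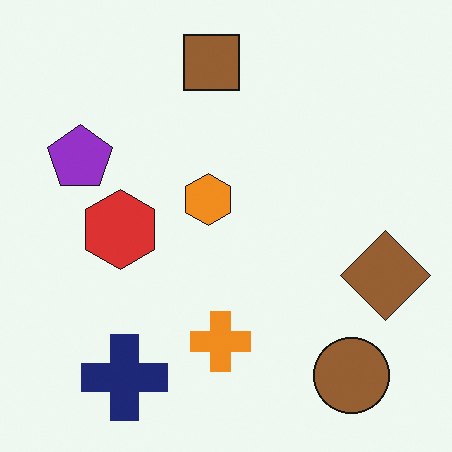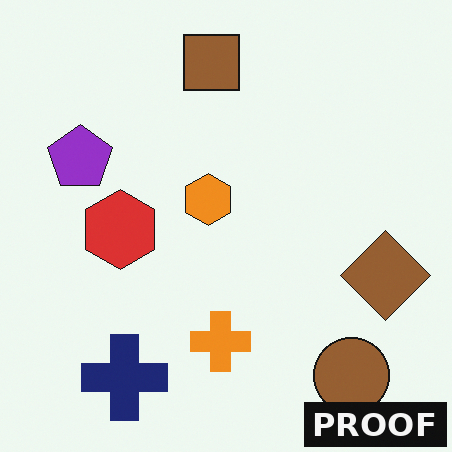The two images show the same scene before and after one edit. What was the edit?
Watermarked with the text "PROOF" in the lower-right corner.

A dark label reading "PROOF" appears in the lower-right corner.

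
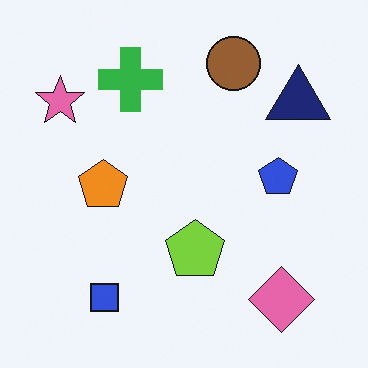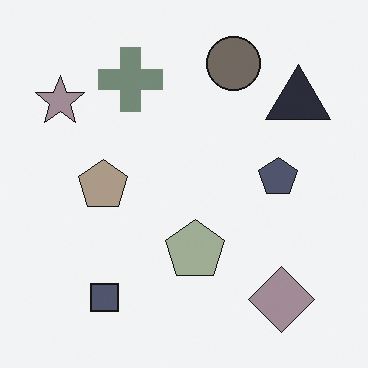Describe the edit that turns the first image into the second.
The transformation is: made much more muted (saturation change).

All colors are more muted and greyish — a global saturation change.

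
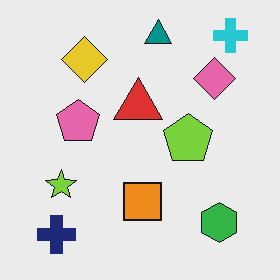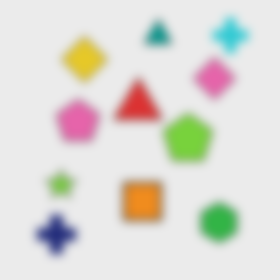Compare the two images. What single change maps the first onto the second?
The transformation is: heavily blurred.

Shape edges and outlines are uniformly softened across the whole image.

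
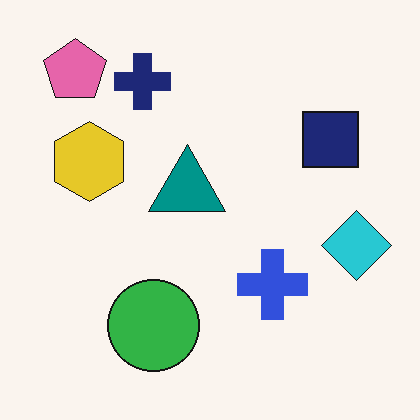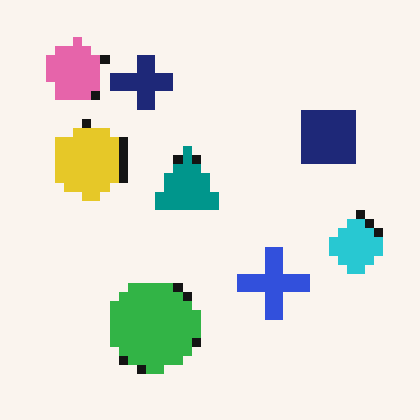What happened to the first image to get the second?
This is the original image coarsely pixelated.

Shapes are reduced to large square blocks; fine edges and outlines are lost — a downscale-then-upscale (mosaic) effect.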